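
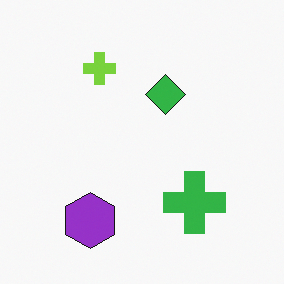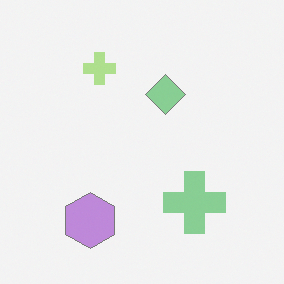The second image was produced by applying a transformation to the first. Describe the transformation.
It was washed out (contrast reduced).

Tones are pushed toward mid-grey across the whole image — a global contrast change.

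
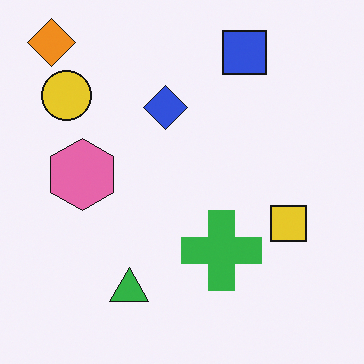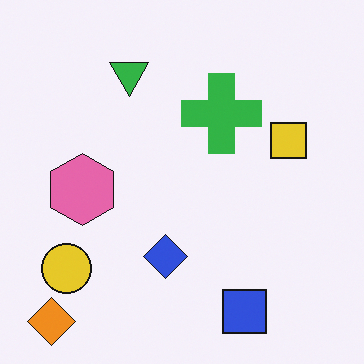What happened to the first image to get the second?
It was flipped vertically (top ↔ bottom).

The orange diamond is in the top-left of the first image and the bottom-left of the second — shapes on opposite sides of the horizontal midline have swapped in a mirror flip.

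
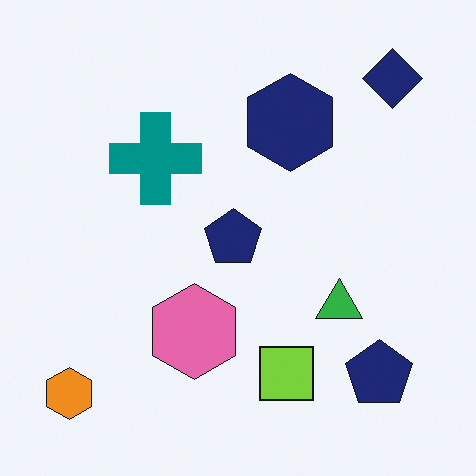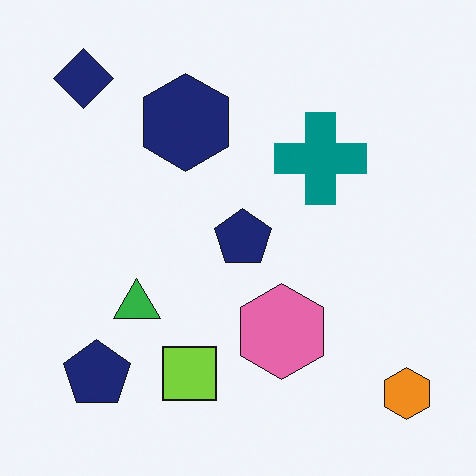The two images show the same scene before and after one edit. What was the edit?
This is the original image flipped horizontally (left ↔ right).

The orange hexagon is in the bottom-left of the first image and the bottom-right of the second — shapes on opposite sides of the vertical midline have swapped in a mirror flip.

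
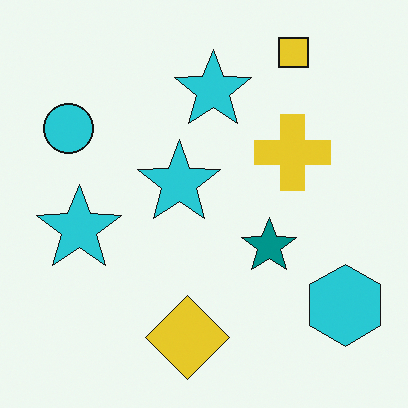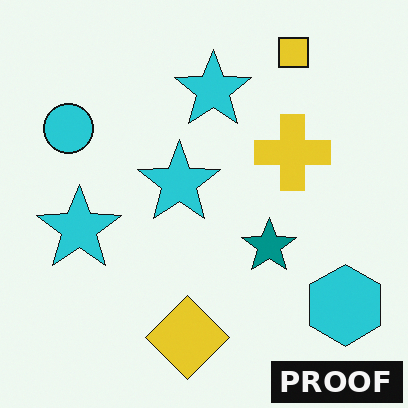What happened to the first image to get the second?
The second image is the first watermarked with the text "PROOF" in the lower-right corner.

A dark label reading "PROOF" appears in the lower-right corner.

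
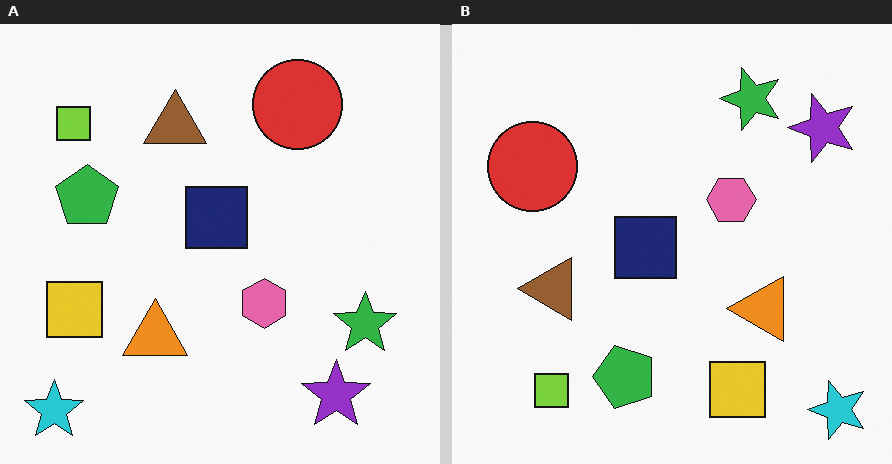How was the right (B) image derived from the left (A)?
This is the original image rotated 90° counter-clockwise.

The cyan star sits in the bottom-left of the left (A) image and the bottom-right of the right (B) — consistent with a whole-image 90° counter-clockwise rotation.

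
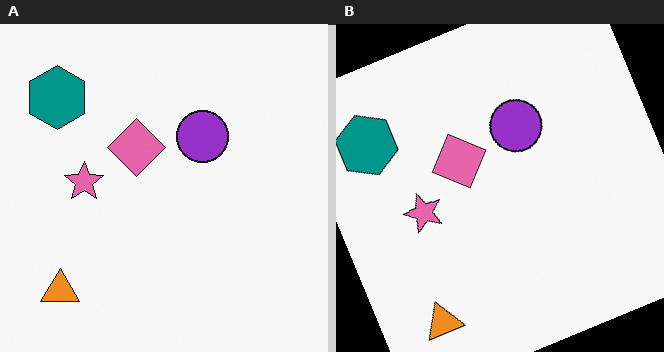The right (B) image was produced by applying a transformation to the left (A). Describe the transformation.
Rotated counter-clockwise by a clearly visible amount.

Every shape is tilted by the same angle and the image corners show triangular fill wedges — a whole-image rotation by a non-right angle.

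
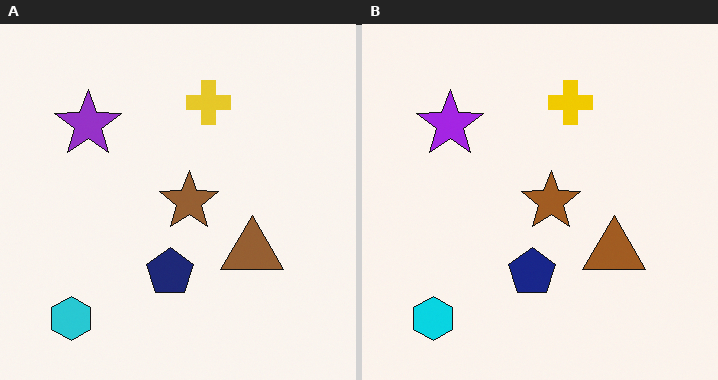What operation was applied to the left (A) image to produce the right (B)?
The right (B) image is the left (A) slightly oversaturated.

All colors are more vivid — a global saturation change.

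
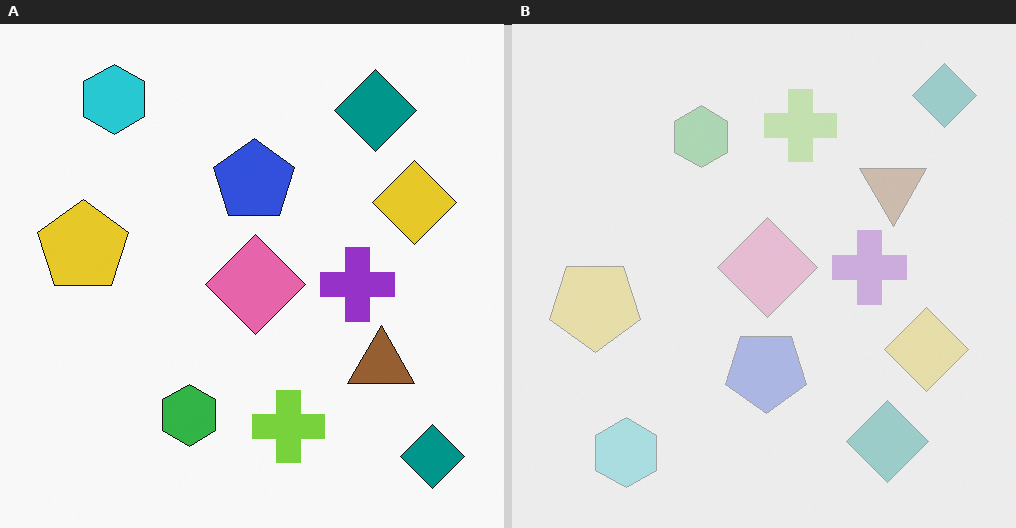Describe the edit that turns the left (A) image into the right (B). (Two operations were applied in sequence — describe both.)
The right (B) image is the left (A) flipped vertically (top ↔ bottom), then given much lower contrast.

The cyan hexagon is in the top-left of the left (A) image and the bottom-left of the right (B) — shapes on opposite sides of the horizontal midline have swapped in a mirror flip. Tones are pushed toward mid-grey across the whole image — a global contrast change.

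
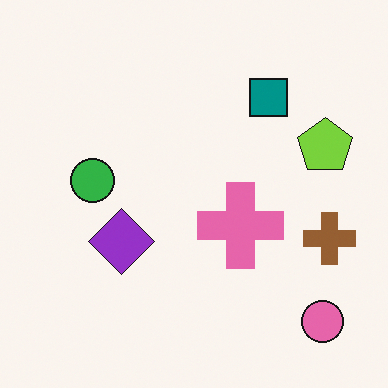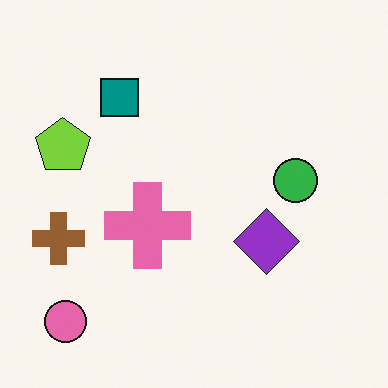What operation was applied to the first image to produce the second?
The second image is the first flipped horizontally (left ↔ right).

The brown cross is in the right of the first image and the left of the second — shapes on opposite sides of the vertical midline have swapped in a mirror flip.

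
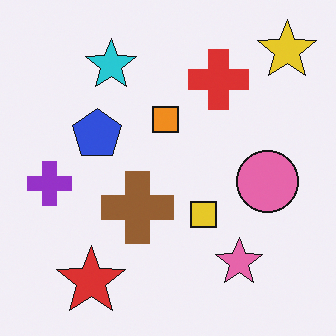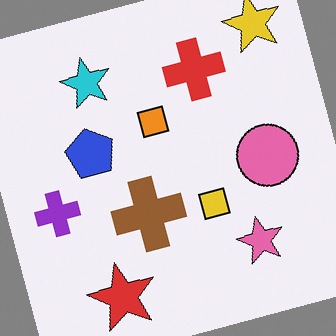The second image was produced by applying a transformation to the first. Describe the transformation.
Rotated counter-clockwise by a clearly visible amount.

Every shape is tilted by the same angle and the image corners show triangular fill wedges — a whole-image rotation by a non-right angle.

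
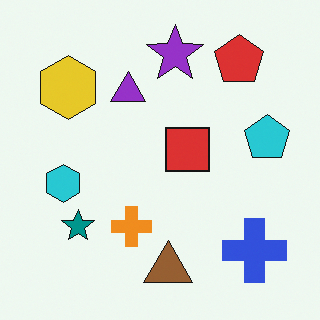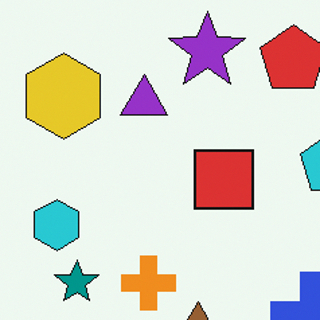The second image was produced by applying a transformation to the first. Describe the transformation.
The second image is the first cropped slightly and scaled back up.

The visible shapes are larger and the field of view is narrower; shapes near the original edges may be partly or wholly outside the frame — a crop-and-rescale.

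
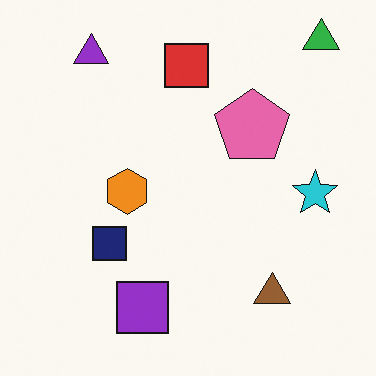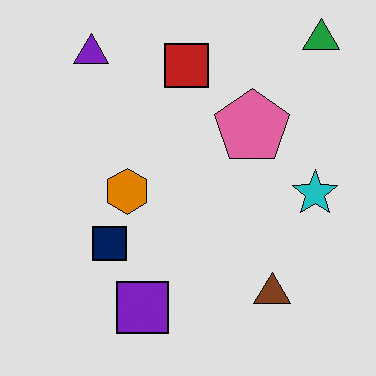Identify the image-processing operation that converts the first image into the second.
The image was posterized to a reduced palette.

Each flat color has snapped to a coarser quantized level — most visibly, the near-white background has dropped to a flat grey.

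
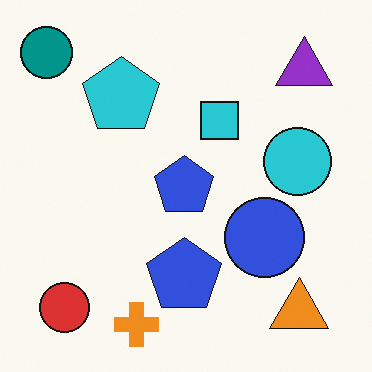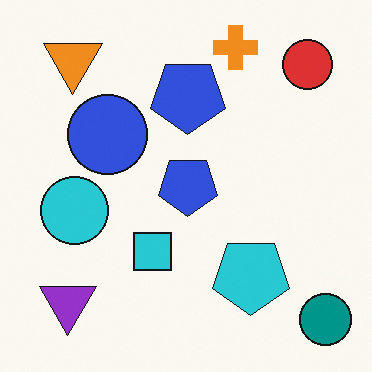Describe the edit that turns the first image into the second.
The image was rotated 180°.

The teal circle sits in the top-left of the first image and the bottom-right of the second — consistent with a whole-image 180° rotation.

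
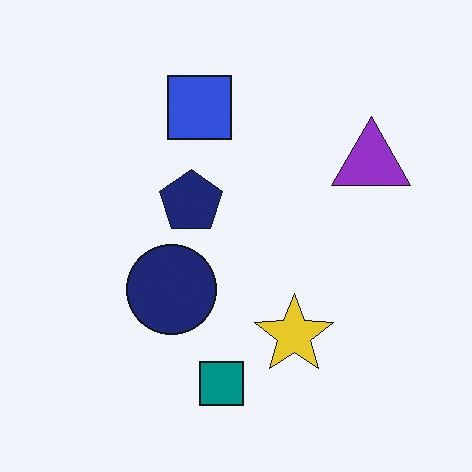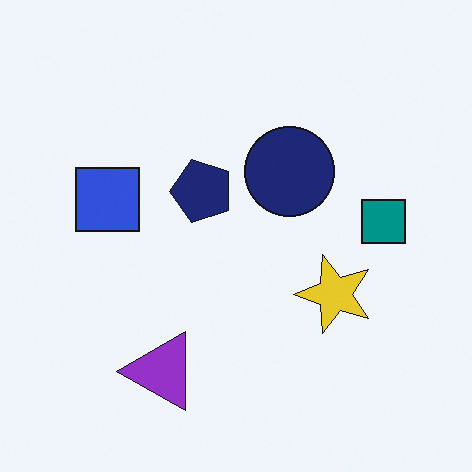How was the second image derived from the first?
The transformation is: transposed (reflected across the top-left ↔ bottom-right diagonal).

Shapes have swapped their row and column positions — what was in the top-right is now in the bottom-left — a diagonal reflection.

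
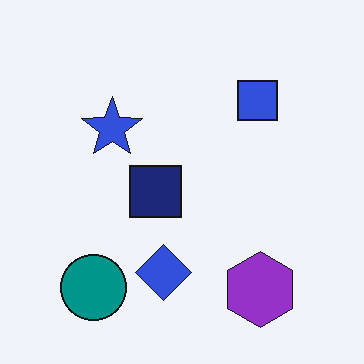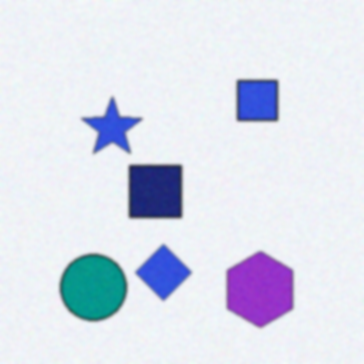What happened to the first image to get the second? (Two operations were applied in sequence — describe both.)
Degraded with light additive noise, then slightly softened.

Random speckle covers the whole image, including the flat background. Shape edges and outlines are uniformly softened across the whole image.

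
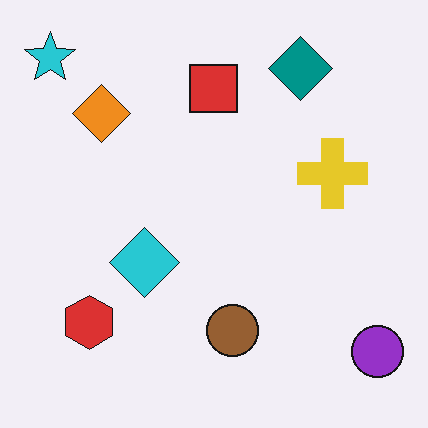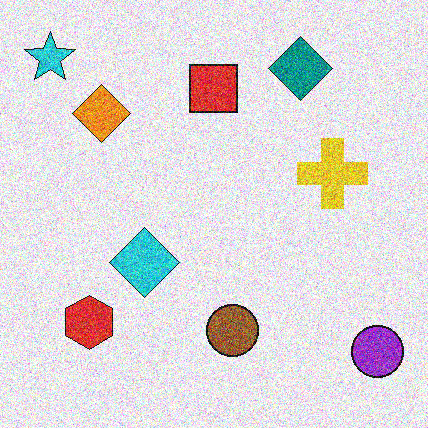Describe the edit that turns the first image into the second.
Degraded with heavy additive noise.

Random speckle covers the whole image, including the flat background.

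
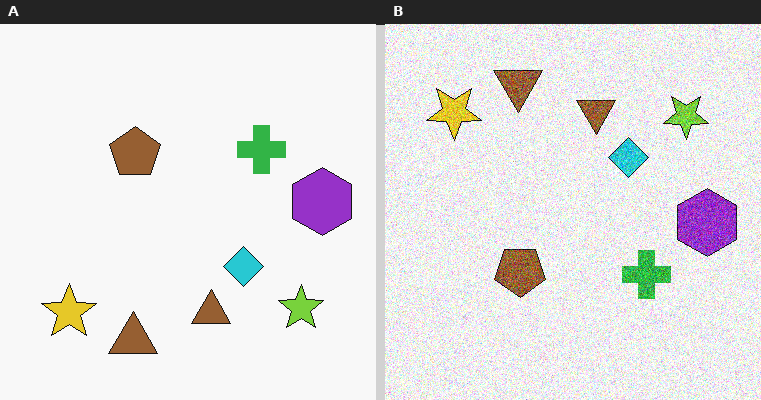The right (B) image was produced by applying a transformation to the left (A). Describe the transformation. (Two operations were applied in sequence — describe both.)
The image was degraded with a thick layer of grain, then flipped vertically (top ↔ bottom).

Random speckle covers the whole image, including the flat background. The yellow star is in the bottom-left of the left (A) image and the top-left of the right (B) — shapes on opposite sides of the horizontal midline have swapped in a mirror flip.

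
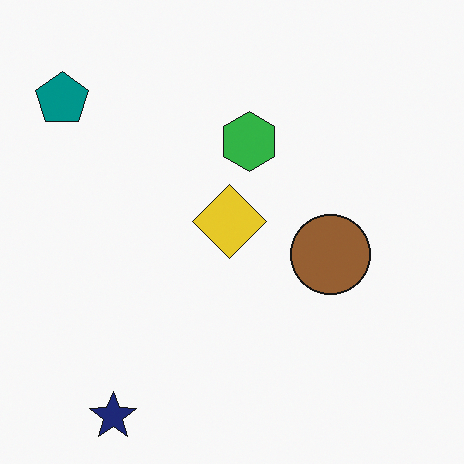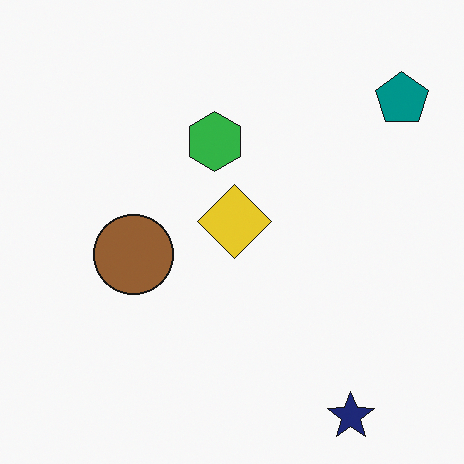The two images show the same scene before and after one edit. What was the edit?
This is the original image flipped horizontally (left ↔ right).

The teal pentagon is in the top-left of the first image and the top-right of the second — shapes on opposite sides of the vertical midline have swapped in a mirror flip.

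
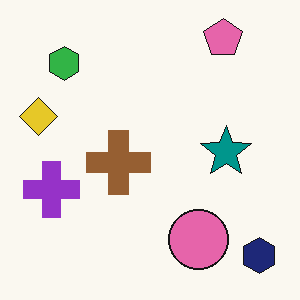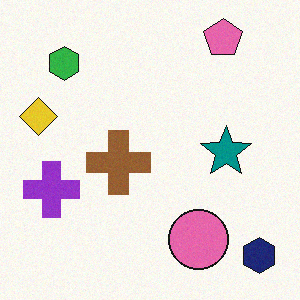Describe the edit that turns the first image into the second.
This is the original image degraded with subtle gaussian noise.

Random speckle covers the whole image, including the flat background.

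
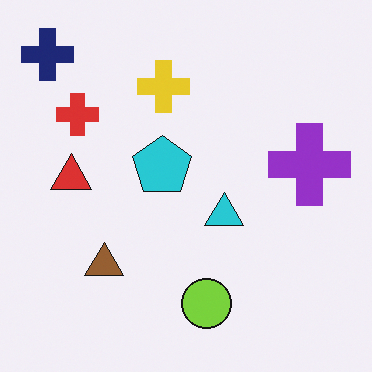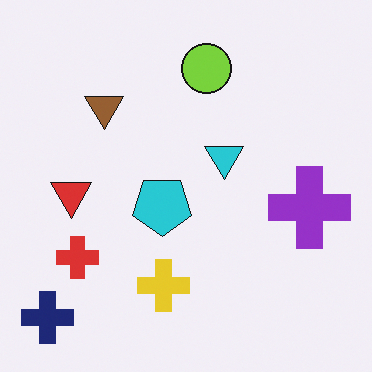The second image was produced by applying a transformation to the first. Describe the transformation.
Flipped vertically (top ↔ bottom).

The navy cross is in the top-left of the first image and the bottom-left of the second — shapes on opposite sides of the horizontal midline have swapped in a mirror flip.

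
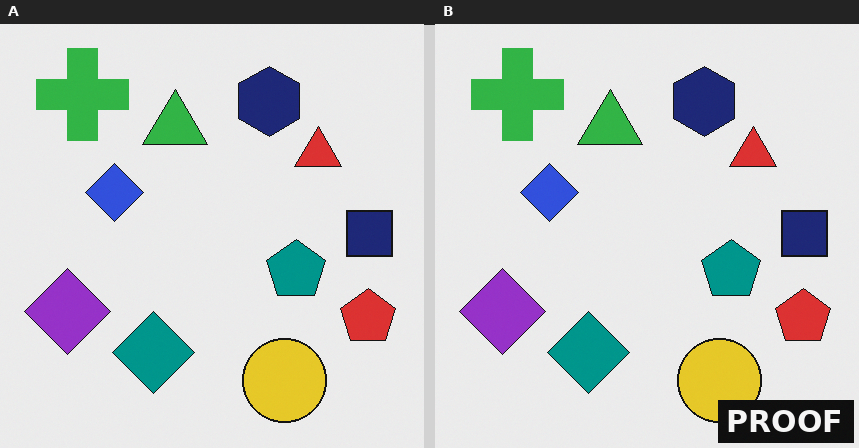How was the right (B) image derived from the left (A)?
The transformation is: watermarked with the text "PROOF" in the lower-right corner.

A dark label reading "PROOF" appears in the lower-right corner.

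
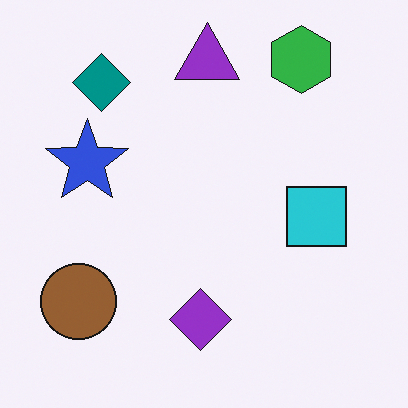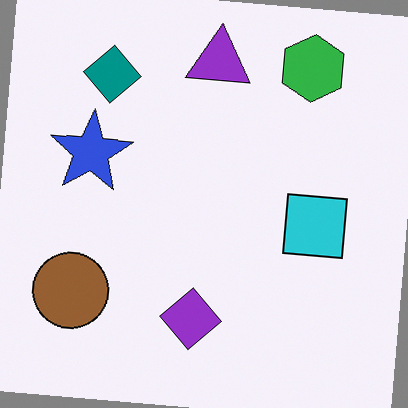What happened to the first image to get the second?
The transformation is: rotated clockwise by a small amount.

Every shape is tilted by the same angle and the image corners show triangular fill wedges — a whole-image rotation by a non-right angle.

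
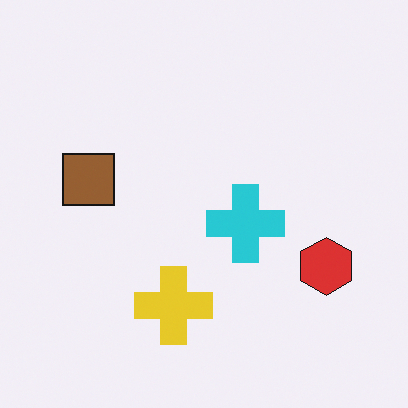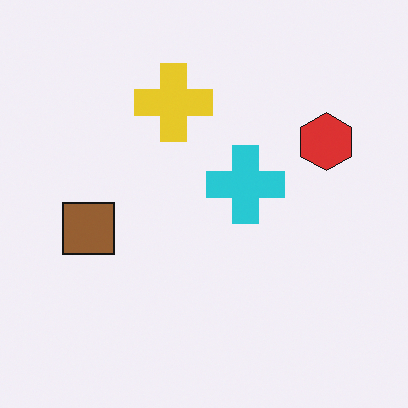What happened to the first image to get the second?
The second image is the first flipped vertically (top ↔ bottom).

The yellow cross is in the bottom of the first image and the top of the second — shapes on opposite sides of the horizontal midline have swapped in a mirror flip.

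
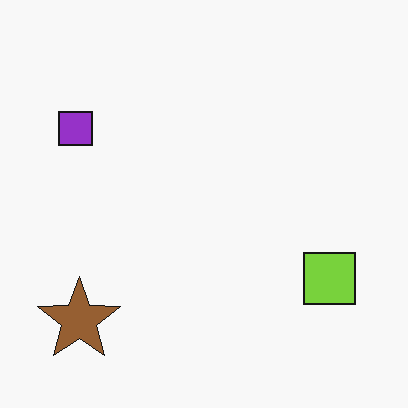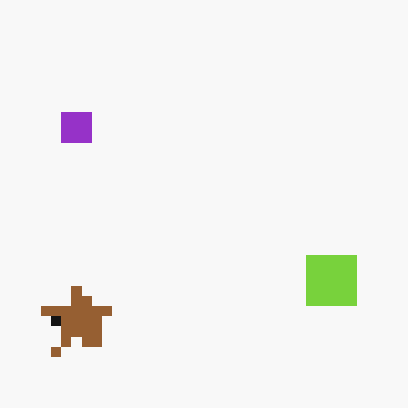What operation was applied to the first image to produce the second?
This is the original image heavily pixelated into large blocks.

Shapes are reduced to large square blocks; fine edges and outlines are lost — a downscale-then-upscale (mosaic) effect.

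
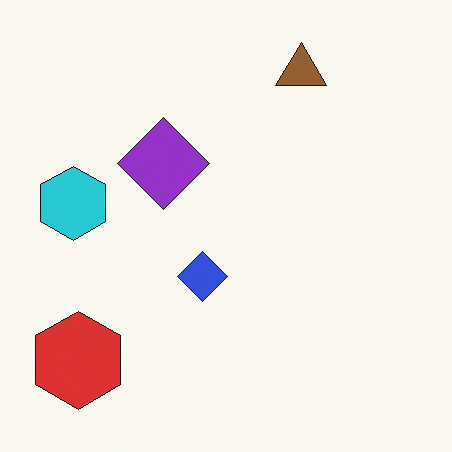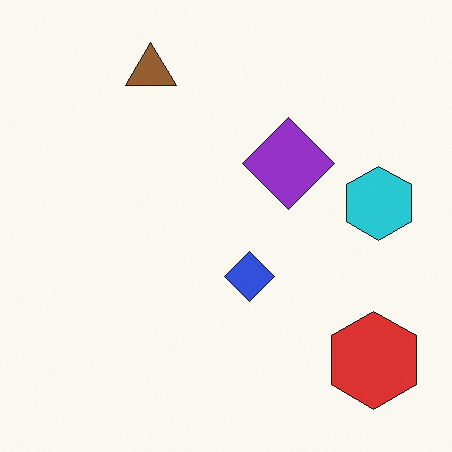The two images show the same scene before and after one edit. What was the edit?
The image was flipped horizontally (left ↔ right).

The cyan hexagon is in the left of the first image and the right of the second — shapes on opposite sides of the vertical midline have swapped in a mirror flip.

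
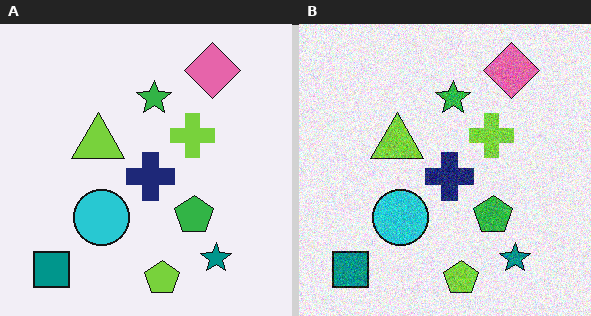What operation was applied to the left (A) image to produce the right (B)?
The right (B) image is the left (A) degraded with visible gaussian noise.

Random speckle covers the whole image, including the flat background.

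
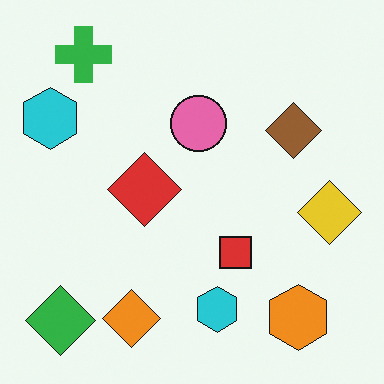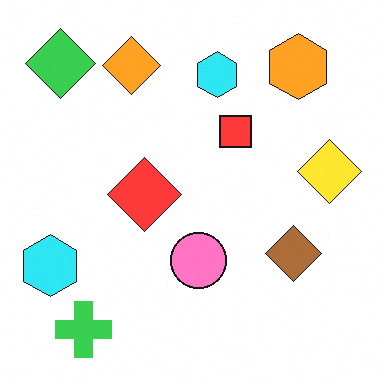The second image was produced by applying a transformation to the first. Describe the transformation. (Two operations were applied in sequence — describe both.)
Brightened a little, then flipped vertically (top ↔ bottom).

Every pixel — background and shapes alike — is uniformly brightened. The green cross is in the top-left of the first image and the bottom-left of the second — shapes on opposite sides of the horizontal midline have swapped in a mirror flip.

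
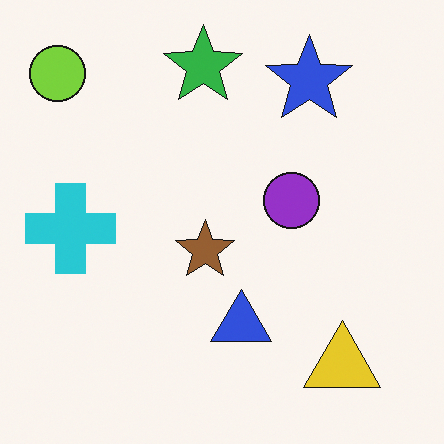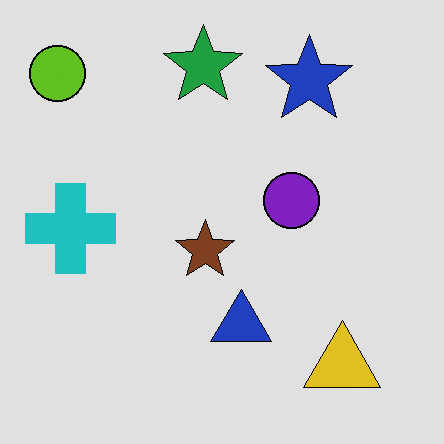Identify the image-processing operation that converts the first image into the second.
The image was moderately posterized.

Each flat color has snapped to a coarser quantized level — most visibly, the near-white background has dropped to a flat grey.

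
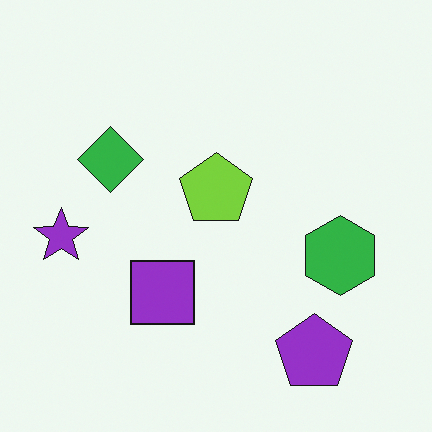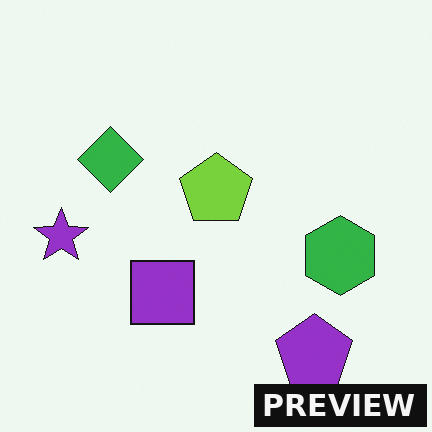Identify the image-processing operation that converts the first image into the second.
This is the original image watermarked with the text "PREVIEW" in the lower-right corner.

A dark label reading "PREVIEW" appears in the lower-right corner.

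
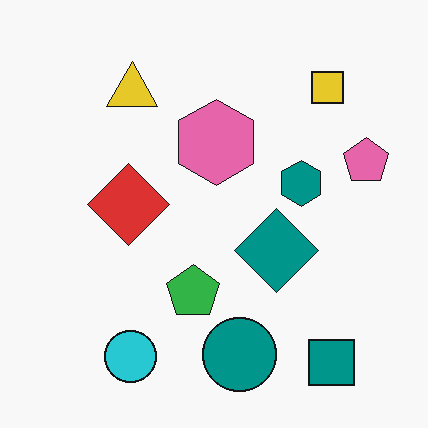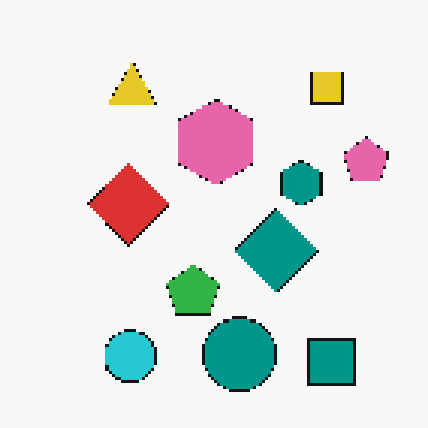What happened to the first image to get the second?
This is the original image mildly pixelated.

Shapes are reduced to large square blocks; fine edges and outlines are lost — a downscale-then-upscale (mosaic) effect.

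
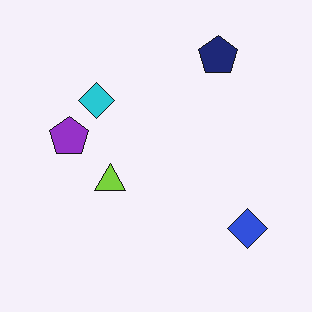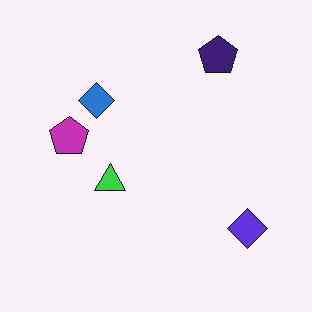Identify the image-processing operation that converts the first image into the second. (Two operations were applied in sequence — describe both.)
The image was hue-shifted slightly, then given moderate JPEG compression.

Every shape's color has rotated by the same amount around the hue wheel — a uniform hue shift. Blocky 8×8 compression artifacts appear around shape edges and the flat background shows ringing — characteristic JPEG degradation.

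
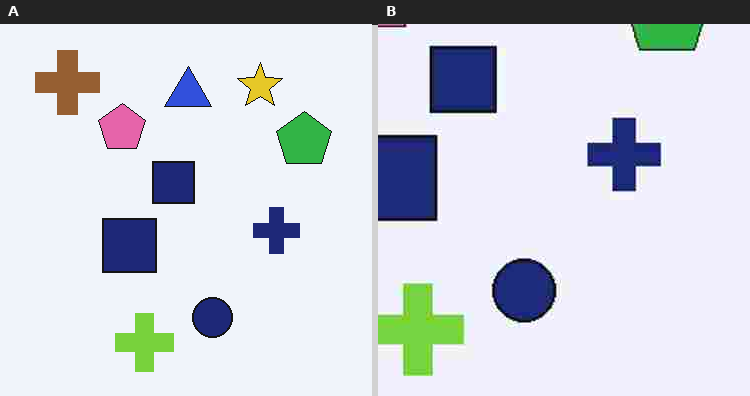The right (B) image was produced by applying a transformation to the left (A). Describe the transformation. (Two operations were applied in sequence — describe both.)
Cropped slightly and scaled back up, then degraded with heavy JPEG compression.

The visible shapes are larger and the field of view is narrower; shapes near the original edges may be partly or wholly outside the frame — a crop-and-rescale. Blocky 8×8 compression artifacts appear around shape edges and the flat background shows ringing — characteristic JPEG degradation.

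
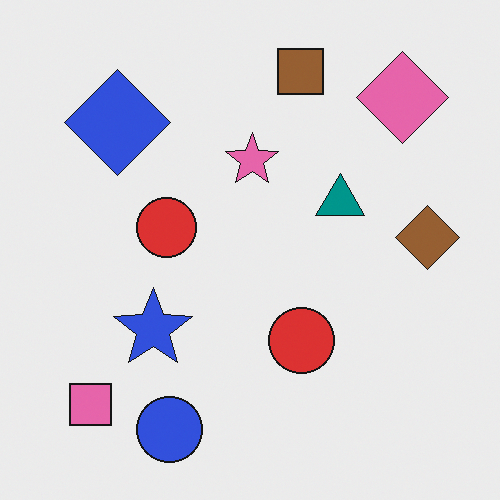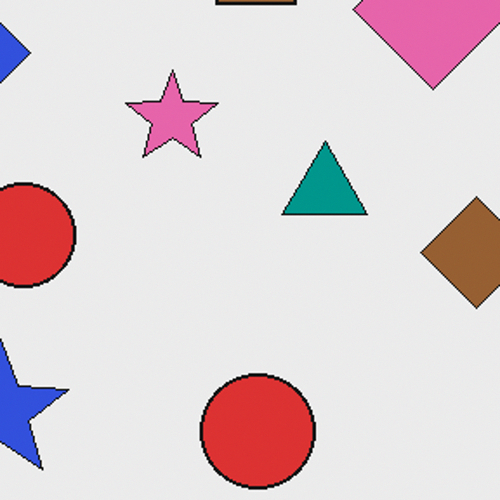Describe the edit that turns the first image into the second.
The second image is the first cropped tightly and scaled back up.

The visible shapes are larger and the field of view is narrower; shapes near the original edges may be partly or wholly outside the frame — a crop-and-rescale.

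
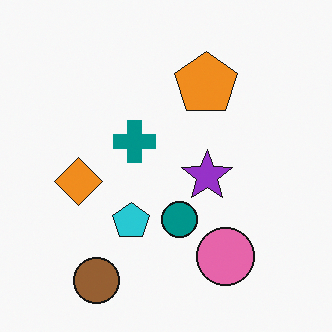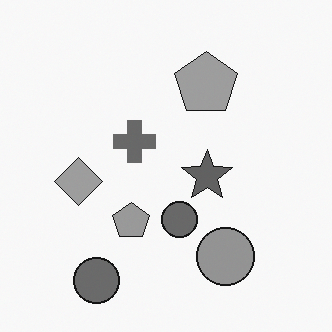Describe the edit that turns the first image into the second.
The image was converted to grayscale.

All color is removed — every shape is now a shade of grey.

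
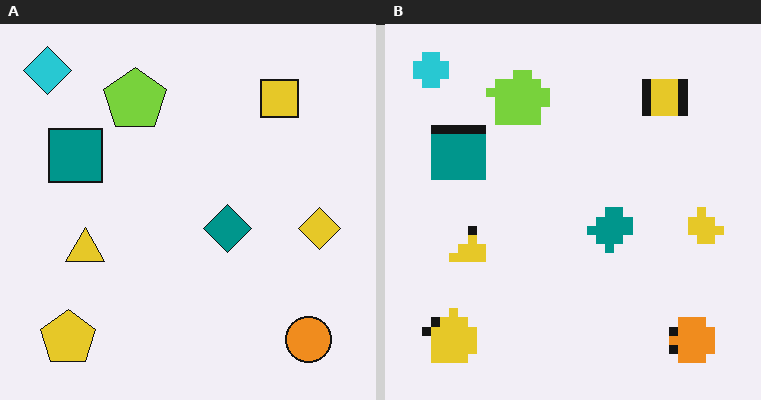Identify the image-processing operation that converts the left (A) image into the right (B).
This is the original image coarsely pixelated.

Shapes are reduced to large square blocks; fine edges and outlines are lost — a downscale-then-upscale (mosaic) effect.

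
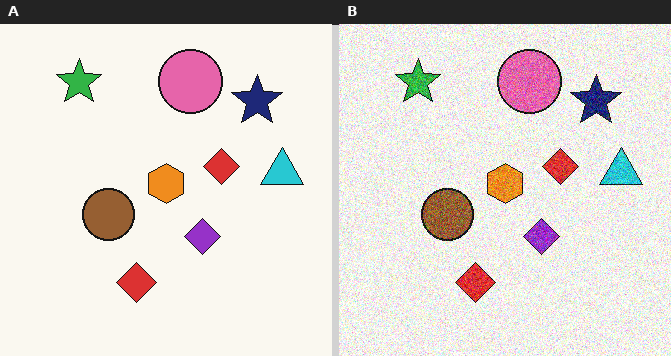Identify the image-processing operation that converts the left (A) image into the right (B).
The right (B) image is the left (A) degraded with a thick layer of grain.

Random speckle covers the whole image, including the flat background.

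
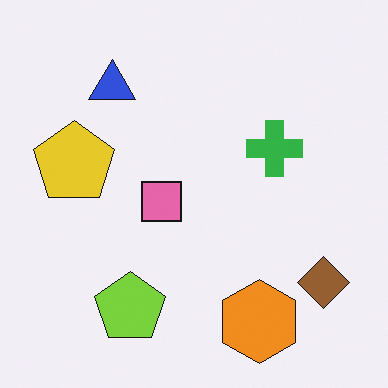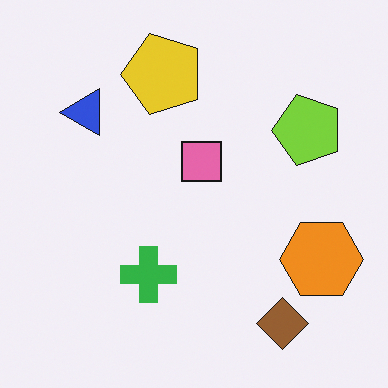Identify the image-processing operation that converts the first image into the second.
The transformation is: transposed (reflected across the top-left ↔ bottom-right diagonal).

Shapes have swapped their row and column positions — what was in the top-right is now in the bottom-left — a diagonal reflection.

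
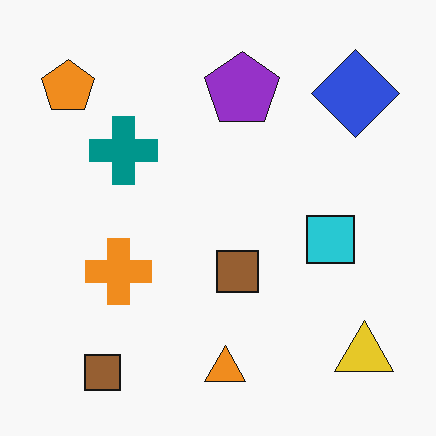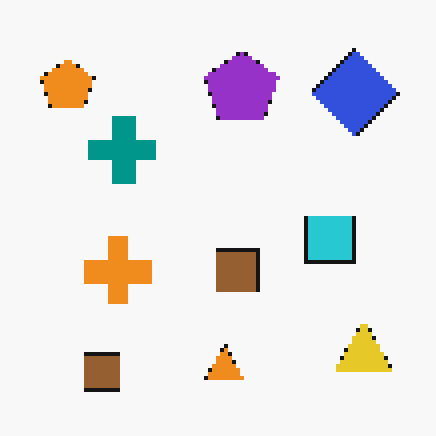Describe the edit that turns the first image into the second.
The transformation is: mildly pixelated.

Shapes are reduced to large square blocks; fine edges and outlines are lost — a downscale-then-upscale (mosaic) effect.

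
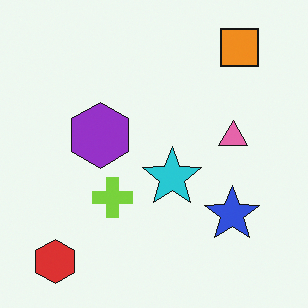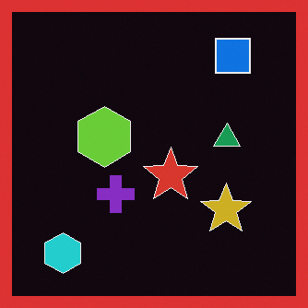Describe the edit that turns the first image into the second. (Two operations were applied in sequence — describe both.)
This is the original image color-inverted (negative), then framed with a red border.

The light background has become dark and every shape's color is its complement — a photographic negative. A solid red frame runs around the edge of the second image, with the content slightly shrunk inside it.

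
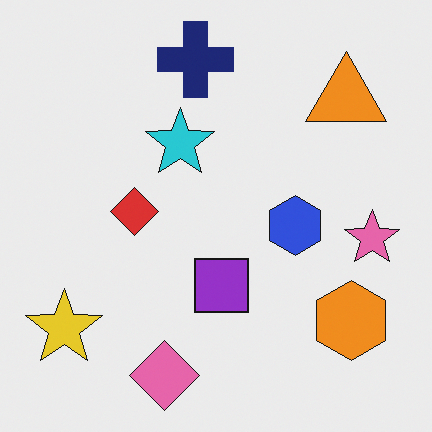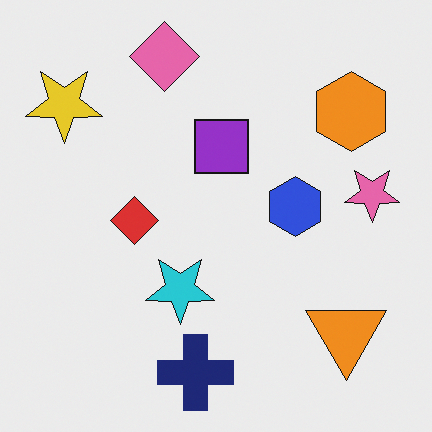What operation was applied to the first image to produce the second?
The transformation is: flipped vertically (top ↔ bottom).

The pink diamond is in the bottom of the first image and the top of the second — shapes on opposite sides of the horizontal midline have swapped in a mirror flip.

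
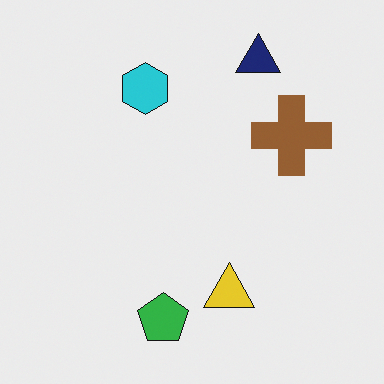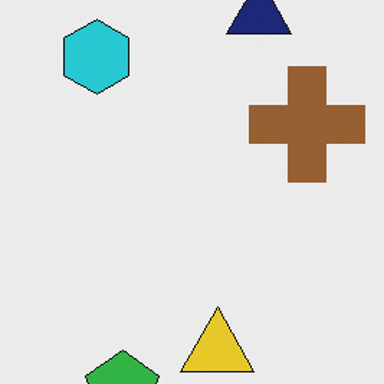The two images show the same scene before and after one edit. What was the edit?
This is the original image cropped to a modestly smaller region and rescaled.

The visible shapes are larger and the field of view is narrower; shapes near the original edges may be partly or wholly outside the frame — a crop-and-rescale.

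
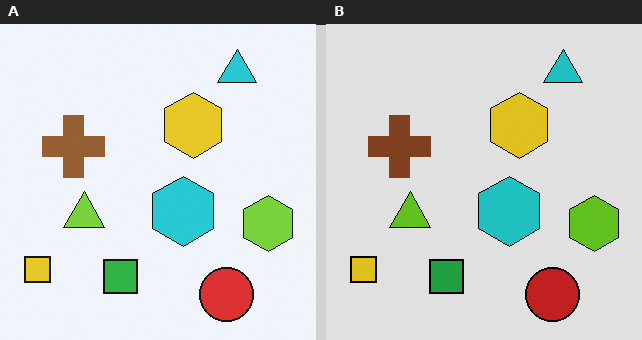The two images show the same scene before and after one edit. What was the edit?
It was moderately posterized.

Each flat color has snapped to a coarser quantized level — most visibly, the near-white background has dropped to a flat grey.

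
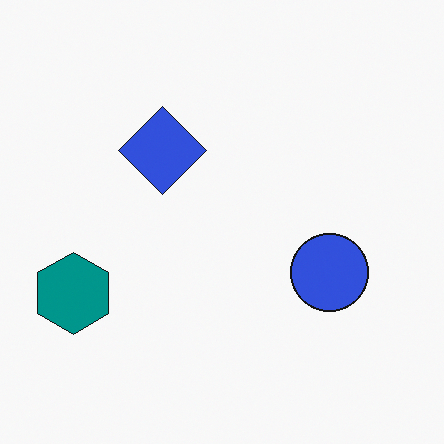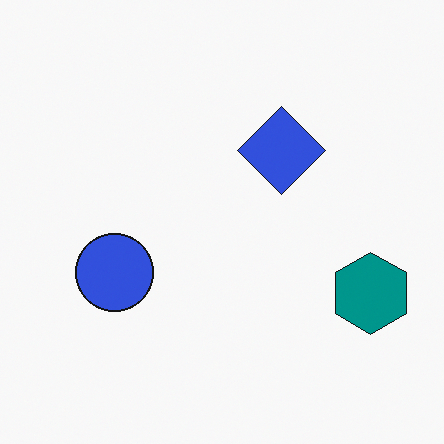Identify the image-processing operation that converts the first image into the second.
It was flipped horizontally (left ↔ right).

The teal hexagon is in the left of the first image and the right of the second — shapes on opposite sides of the vertical midline have swapped in a mirror flip.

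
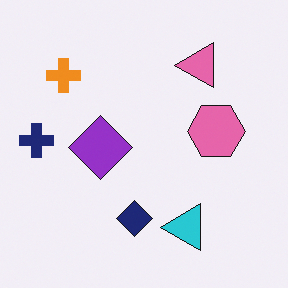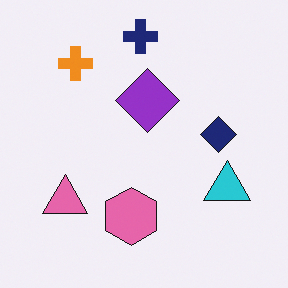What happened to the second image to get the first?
The image was transposed (reflected across the top-left ↔ bottom-right diagonal).

Shapes have swapped their row and column positions — what was in the top-right is now in the bottom-left — a diagonal reflection.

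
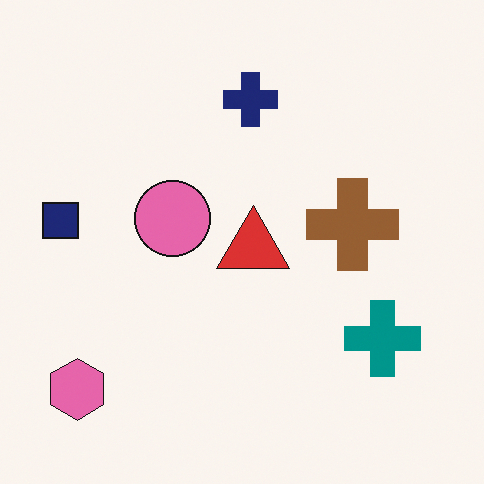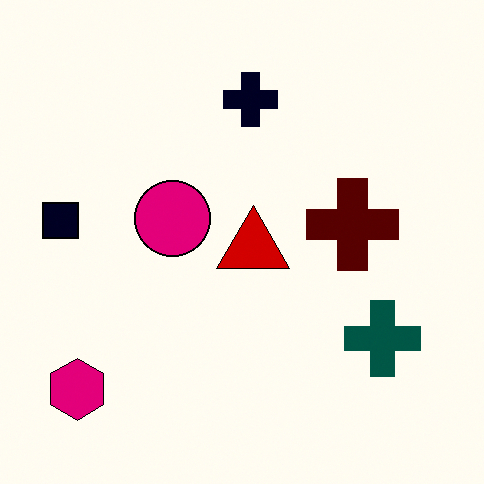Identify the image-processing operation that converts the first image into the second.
The transformation is: boosted in contrast.

Tones are pushed away from mid-grey across the whole image — a global contrast change.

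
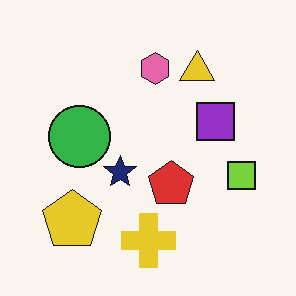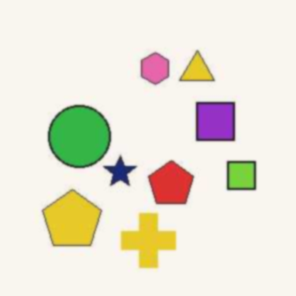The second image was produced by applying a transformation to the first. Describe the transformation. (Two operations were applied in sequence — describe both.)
It was given moderate JPEG compression, then lightly blurred.

Blocky 8×8 compression artifacts appear around shape edges and the flat background shows ringing — characteristic JPEG degradation. Shape edges and outlines are uniformly softened across the whole image.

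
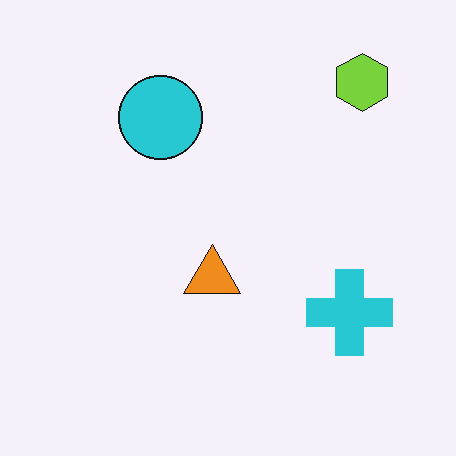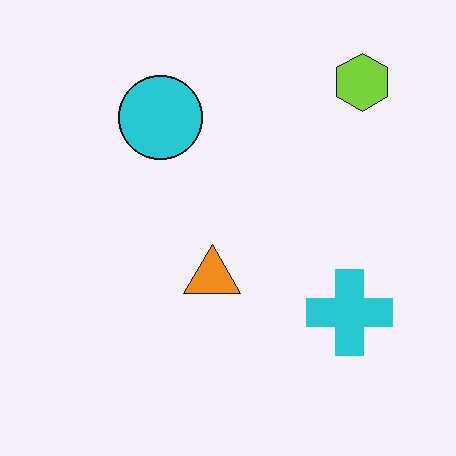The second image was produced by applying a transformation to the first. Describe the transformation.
The second image is the first JPEG-compressed with visible artifacts.

Blocky 8×8 compression artifacts appear around shape edges and the flat background shows ringing — characteristic JPEG degradation.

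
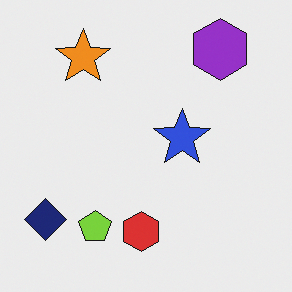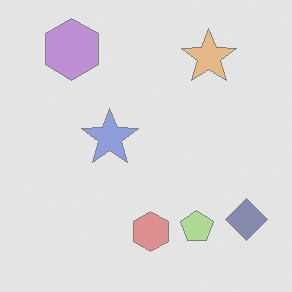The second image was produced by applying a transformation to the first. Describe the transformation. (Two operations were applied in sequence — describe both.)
The second image is the first flipped horizontally (left ↔ right), then given much lower contrast.

The navy diamond is in the bottom-left of the first image and the bottom-right of the second — shapes on opposite sides of the vertical midline have swapped in a mirror flip. Tones are pushed toward mid-grey across the whole image — a global contrast change.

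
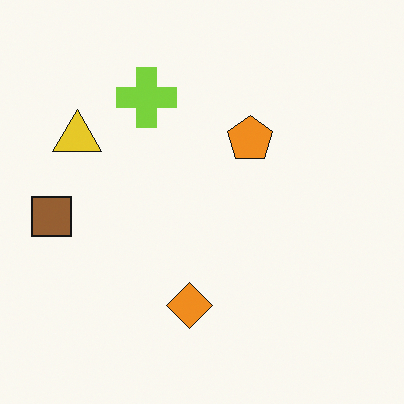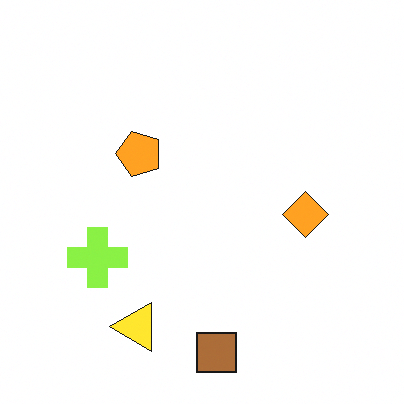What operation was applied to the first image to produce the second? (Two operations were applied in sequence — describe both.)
The second image is the first rotated 90° counter-clockwise, then slightly brightened.

The brown square sits in the left of the first image and the bottom of the second — consistent with a whole-image 90° counter-clockwise rotation. Every pixel — background and shapes alike — is uniformly brightened.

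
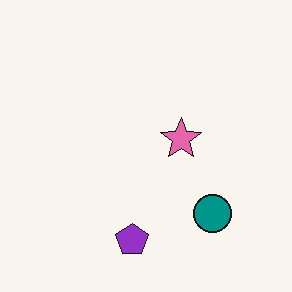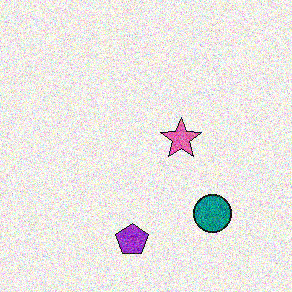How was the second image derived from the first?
The image was degraded with a thick layer of grain.

Random speckle covers the whole image, including the flat background.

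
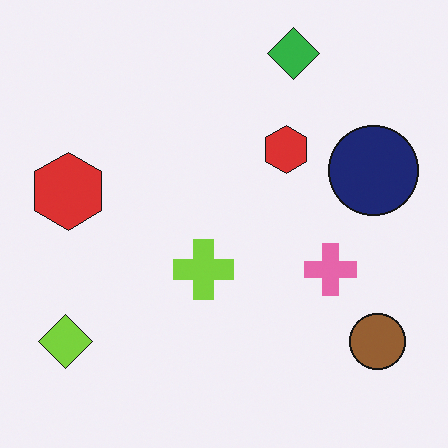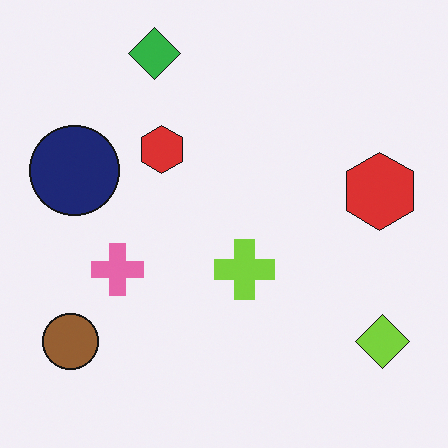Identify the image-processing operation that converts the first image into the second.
This is the original image flipped horizontally (left ↔ right).

The lime diamond is in the bottom-left of the first image and the bottom-right of the second — shapes on opposite sides of the vertical midline have swapped in a mirror flip.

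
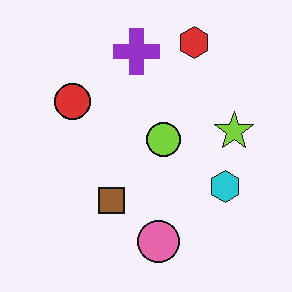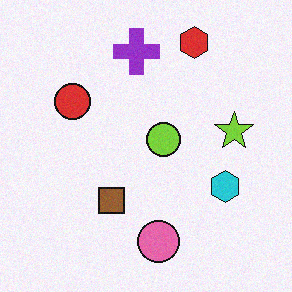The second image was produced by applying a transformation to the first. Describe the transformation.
The image was degraded with a light layer of grain.

Random speckle covers the whole image, including the flat background.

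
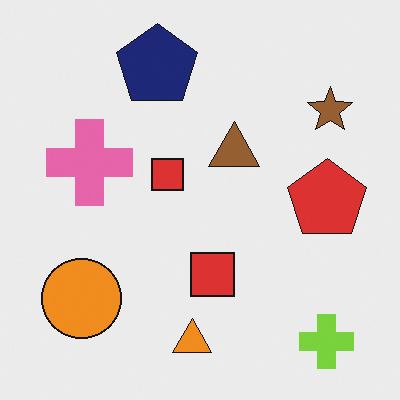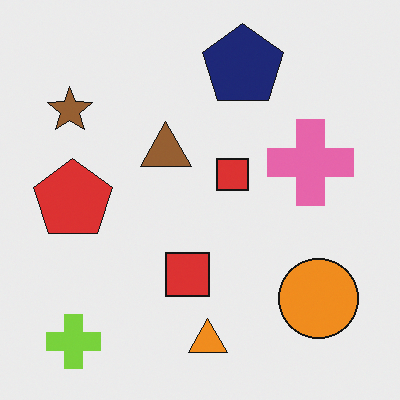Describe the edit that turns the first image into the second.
It was flipped horizontally (left ↔ right).

The brown star is in the top-right of the first image and the top-left of the second — shapes on opposite sides of the vertical midline have swapped in a mirror flip.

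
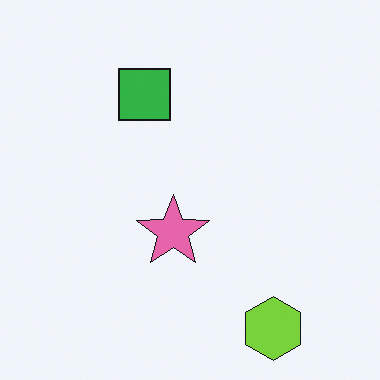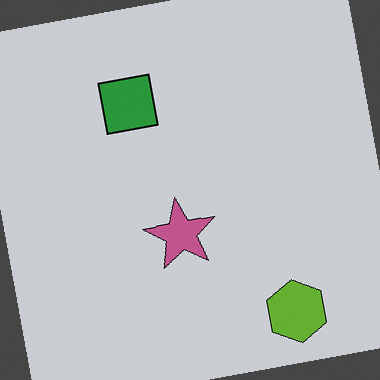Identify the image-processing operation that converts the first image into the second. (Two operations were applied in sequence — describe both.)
Darkened a little, then rotated counter-clockwise by a few degrees.

Every pixel — background and shapes alike — is uniformly darkened. Every shape is tilted by the same angle and the image corners show triangular fill wedges — a whole-image rotation by a non-right angle.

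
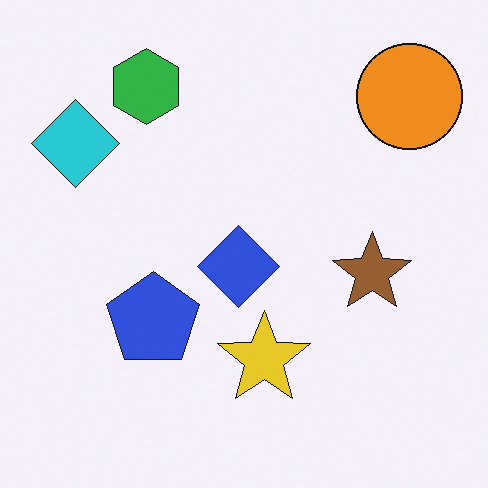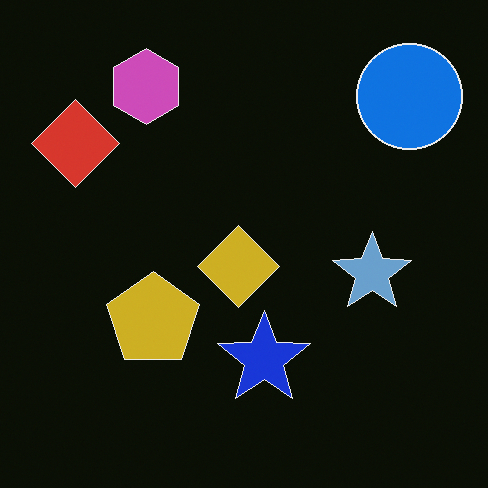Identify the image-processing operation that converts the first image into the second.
The second image is the first color-inverted (negative).

The light background has become dark and every shape's color is its complement — a photographic negative.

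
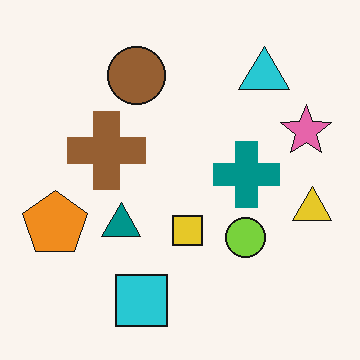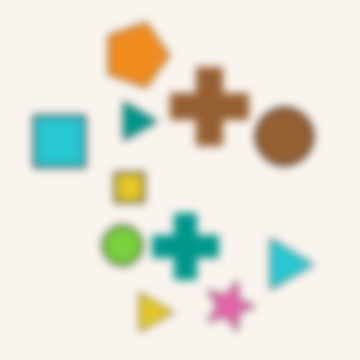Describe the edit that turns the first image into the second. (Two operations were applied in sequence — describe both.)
The second image is the first moderately blurred, then rotated 90° clockwise.

Shape edges and outlines are uniformly softened across the whole image. The pink star sits in the right of the first image and the bottom of the second — consistent with a whole-image 90° clockwise rotation.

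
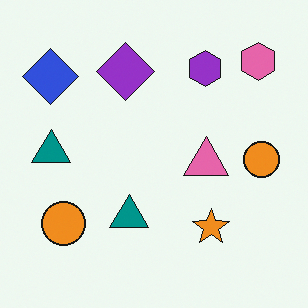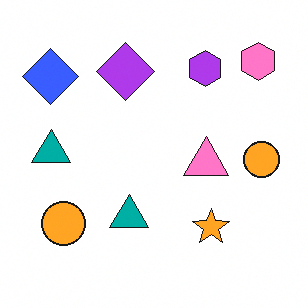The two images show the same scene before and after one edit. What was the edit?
The image was brightened a little.

Every pixel — background and shapes alike — is uniformly brightened.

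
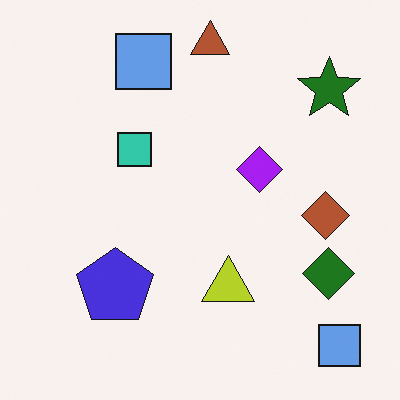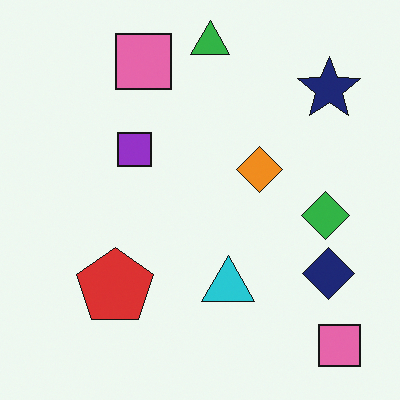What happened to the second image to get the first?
This is the original image hue-shifted by a large amount.

Every shape's color has rotated by the same amount around the hue wheel — a uniform hue shift.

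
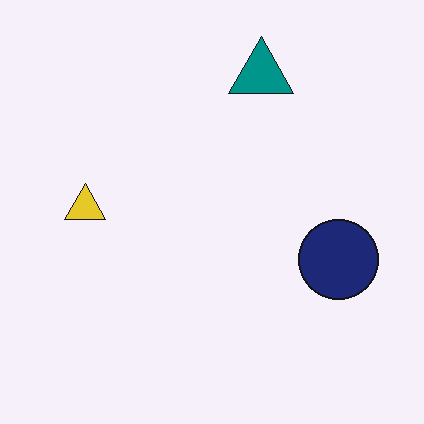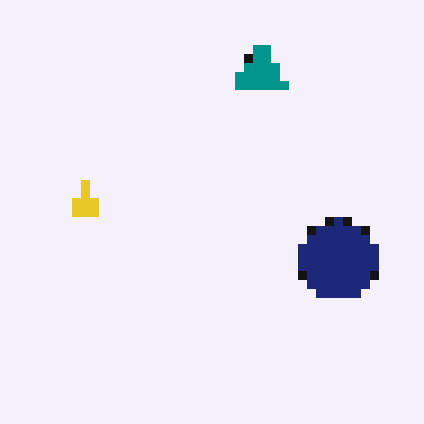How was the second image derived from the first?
The image was heavily pixelated into large blocks.

Shapes are reduced to large square blocks; fine edges and outlines are lost — a downscale-then-upscale (mosaic) effect.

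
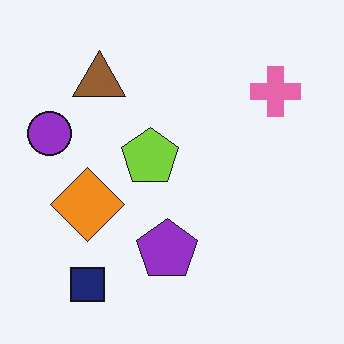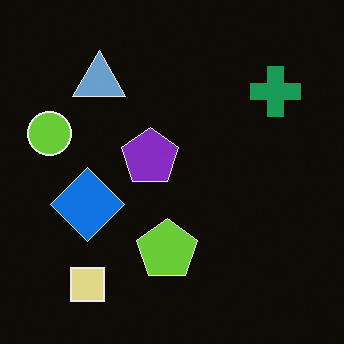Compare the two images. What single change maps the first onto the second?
Color-inverted (negative).

The light background has become dark and every shape's color is its complement — a photographic negative.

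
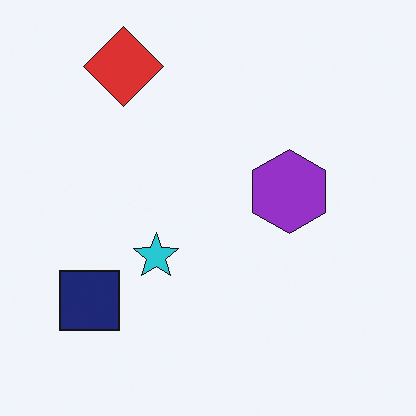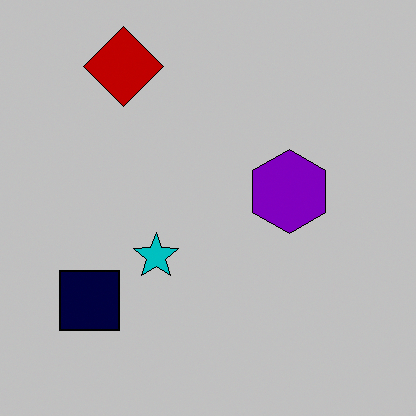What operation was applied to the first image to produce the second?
This is the original image aggressively posterized.

Each flat color has snapped to a coarser quantized level — most visibly, the near-white background has dropped to a flat grey.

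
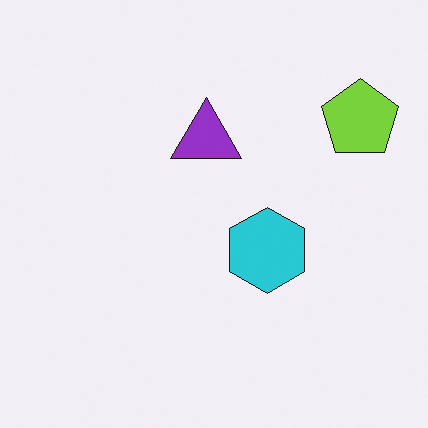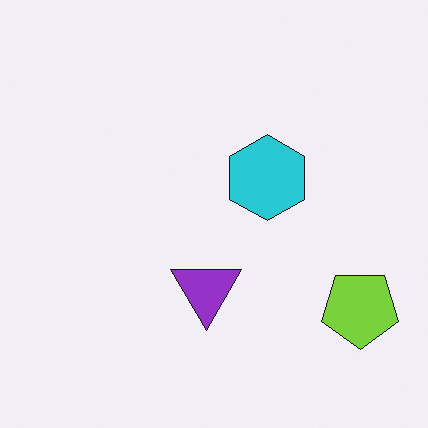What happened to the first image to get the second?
The transformation is: flipped vertically (top ↔ bottom).

The lime pentagon is in the top-right of the first image and the bottom-right of the second — shapes on opposite sides of the horizontal midline have swapped in a mirror flip.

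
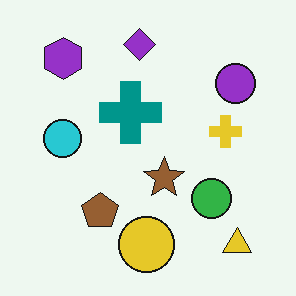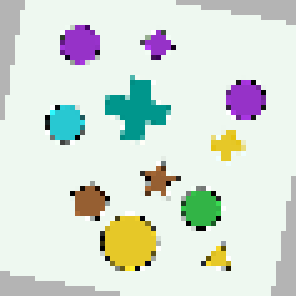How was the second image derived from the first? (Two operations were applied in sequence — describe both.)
The second image is the first rotated clockwise by a small amount, then lightly pixelated (a mild mosaic effect).

Every shape is tilted by the same angle and the image corners show triangular fill wedges — a whole-image rotation by a non-right angle. Shapes are reduced to large square blocks; fine edges and outlines are lost — a downscale-then-upscale (mosaic) effect.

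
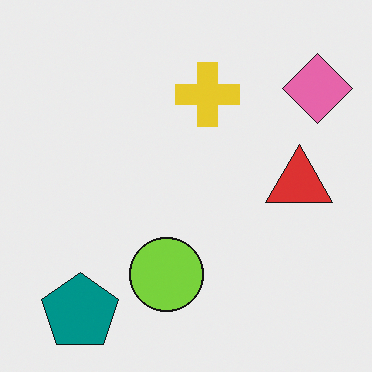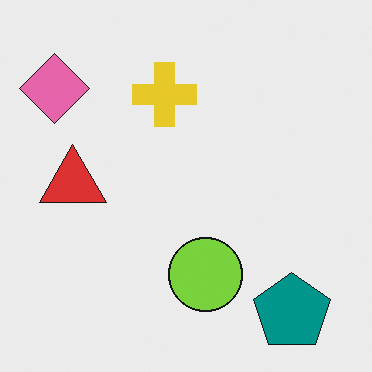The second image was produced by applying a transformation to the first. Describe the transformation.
The transformation is: flipped horizontally (left ↔ right).

The pink diamond is in the top-right of the first image and the top-left of the second — shapes on opposite sides of the vertical midline have swapped in a mirror flip.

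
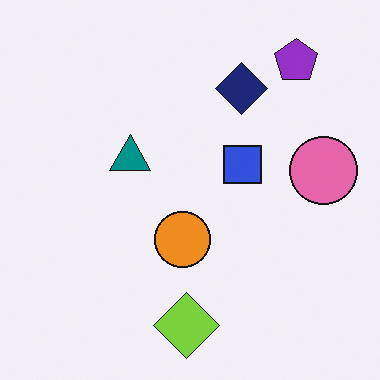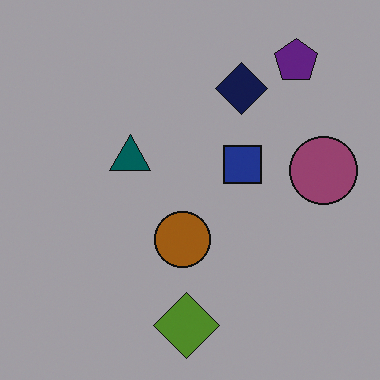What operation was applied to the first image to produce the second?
The image was substantially darkened.

Every pixel — background and shapes alike — is uniformly darkened.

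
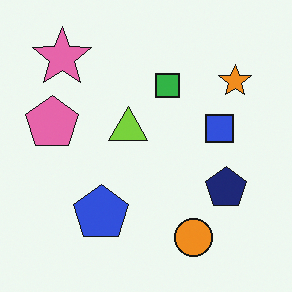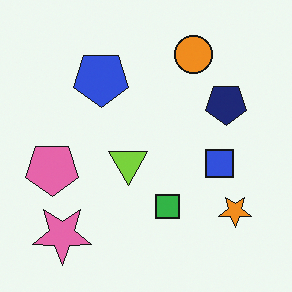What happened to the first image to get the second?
The image was flipped vertically (top ↔ bottom).

The orange circle is in the bottom of the first image and the top of the second — shapes on opposite sides of the horizontal midline have swapped in a mirror flip.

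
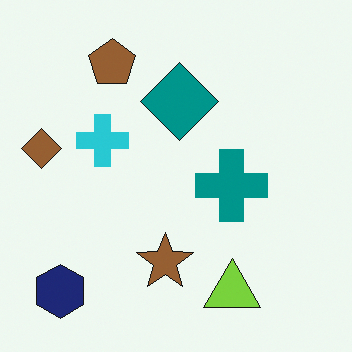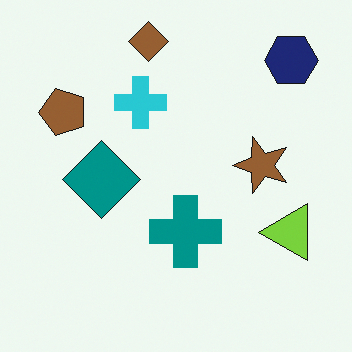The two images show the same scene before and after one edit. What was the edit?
Transposed (reflected across the top-left ↔ bottom-right diagonal).

Shapes have swapped their row and column positions — what was in the top-right is now in the bottom-left — a diagonal reflection.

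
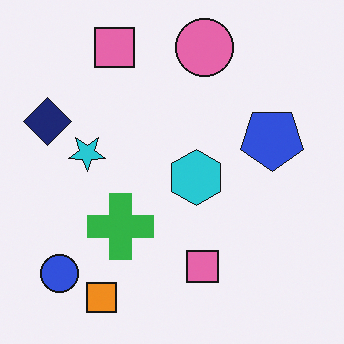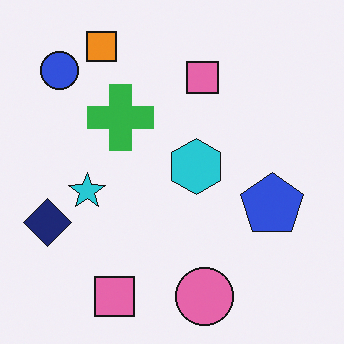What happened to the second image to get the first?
The first image is the second flipped vertically (top ↔ bottom).

The orange square is in the top-left of the second image and the bottom-left of the first — shapes on opposite sides of the horizontal midline have swapped in a mirror flip.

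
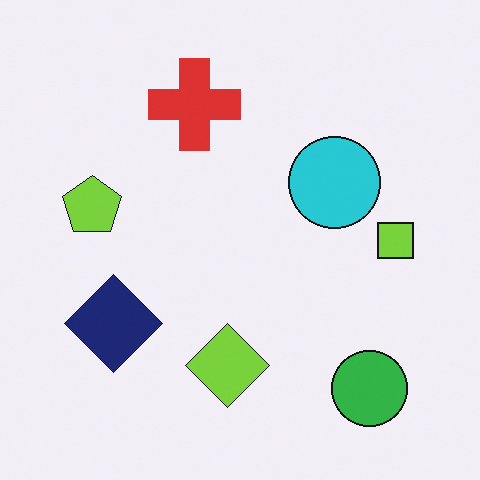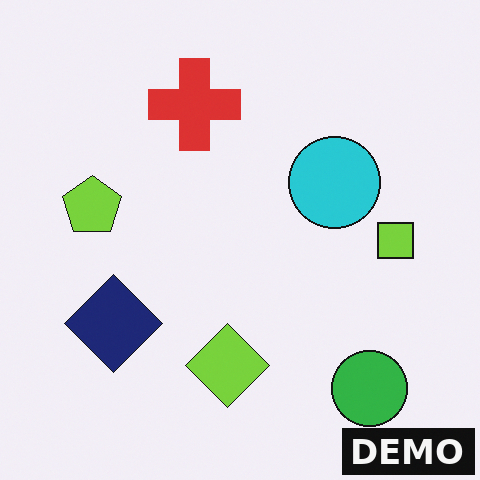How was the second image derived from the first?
This is the original image watermarked with the text "DEMO" in the lower-right corner.

A dark label reading "DEMO" appears in the lower-right corner.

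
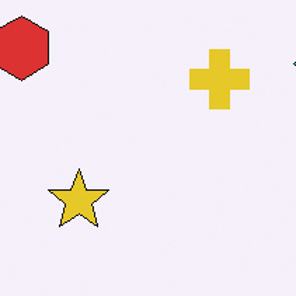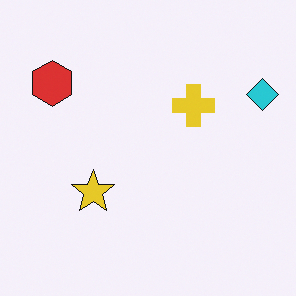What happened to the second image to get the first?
This is the original image cropped to a modestly smaller region and rescaled.

The visible shapes are larger and the field of view is narrower; shapes near the original edges may be partly or wholly outside the frame — a crop-and-rescale.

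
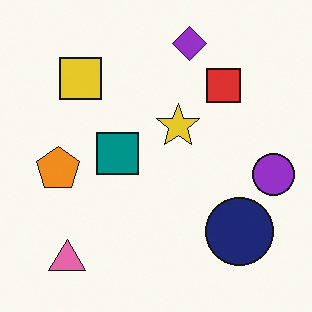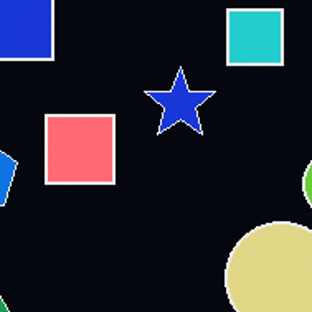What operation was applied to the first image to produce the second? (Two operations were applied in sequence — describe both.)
The second image is the first color-inverted (negative), then cropped tightly and scaled back up.

The light background has become dark and every shape's color is its complement — a photographic negative. The visible shapes are larger and the field of view is narrower; shapes near the original edges may be partly or wholly outside the frame — a crop-and-rescale.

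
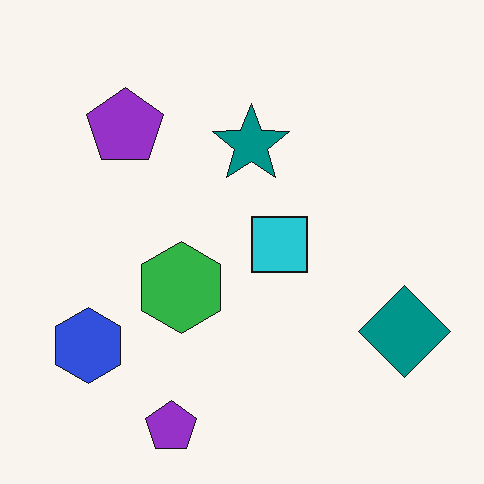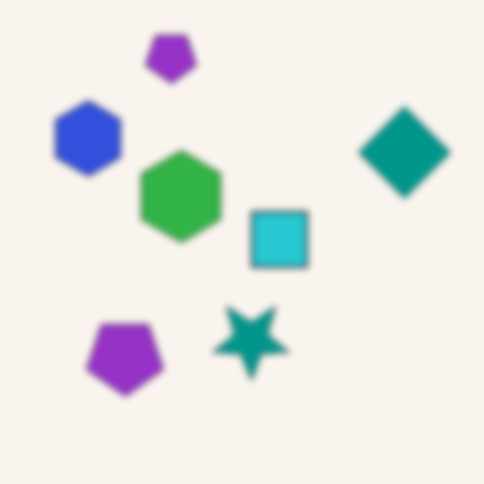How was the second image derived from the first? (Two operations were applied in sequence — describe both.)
The image was flipped vertically (top ↔ bottom), then moderately blurred.

The blue hexagon is in the bottom-left of the first image and the top-left of the second — shapes on opposite sides of the horizontal midline have swapped in a mirror flip. Shape edges and outlines are uniformly softened across the whole image.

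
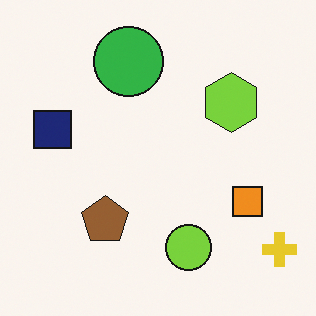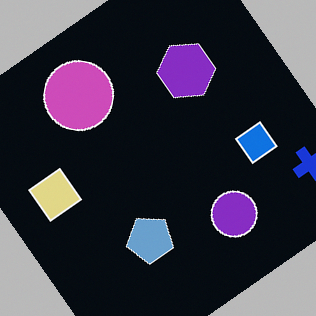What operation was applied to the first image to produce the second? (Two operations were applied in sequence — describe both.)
This is the original image rotated counter-clockwise by a large amount — several tens of degrees, then color-inverted (negative).

Every shape is tilted by the same angle and the image corners show triangular fill wedges — a whole-image rotation by a non-right angle. The light background has become dark and every shape's color is its complement — a photographic negative.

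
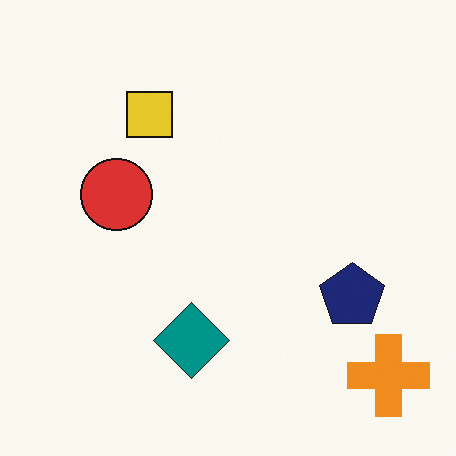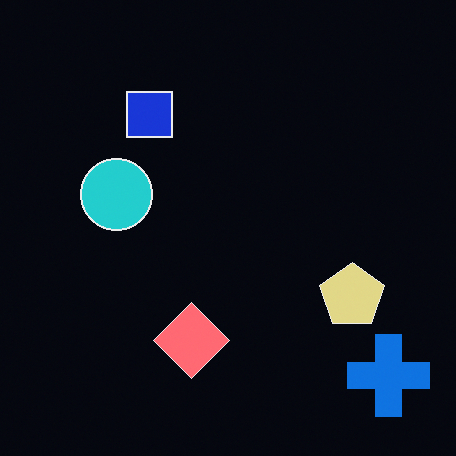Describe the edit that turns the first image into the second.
Color-inverted (negative).

The light background has become dark and every shape's color is its complement — a photographic negative.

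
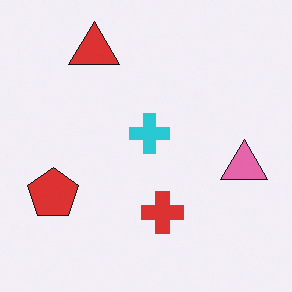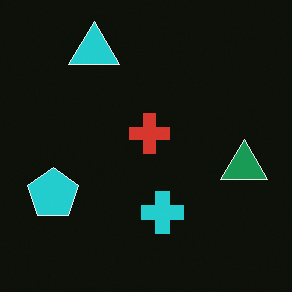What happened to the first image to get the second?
The second image is the first color-inverted (negative).

The light background has become dark and every shape's color is its complement — a photographic negative.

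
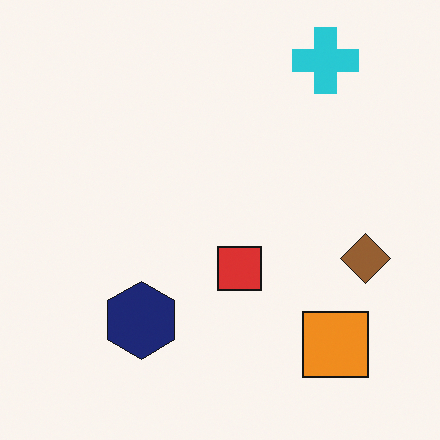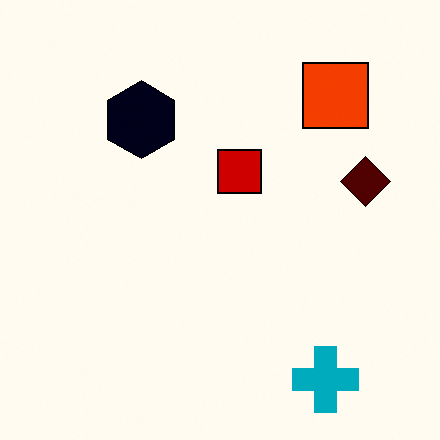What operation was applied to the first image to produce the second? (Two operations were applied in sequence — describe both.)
The image was boosted in contrast, then flipped vertically (top ↔ bottom).

Tones are pushed away from mid-grey across the whole image — a global contrast change. The cyan cross is in the top-right of the first image and the bottom-right of the second — shapes on opposite sides of the horizontal midline have swapped in a mirror flip.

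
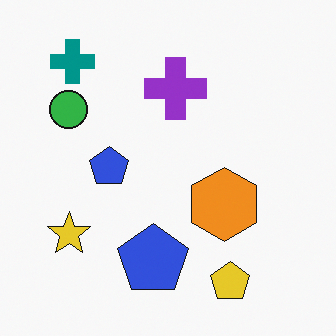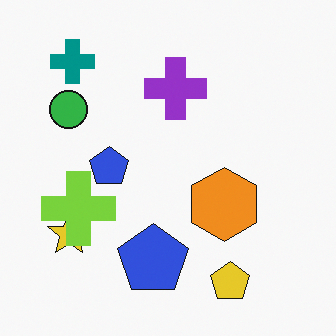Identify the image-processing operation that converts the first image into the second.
It was overlaid with an additional lime cross.

A lime cross appears in the second image that is absent from the first.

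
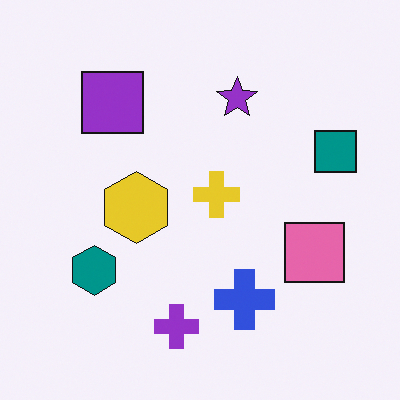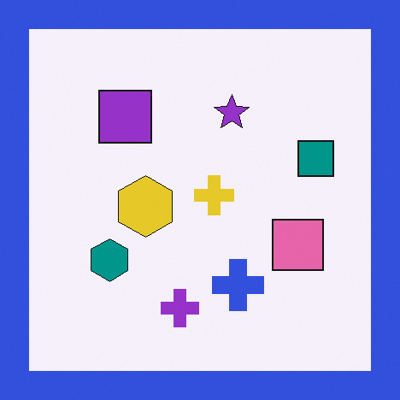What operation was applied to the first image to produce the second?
This is the original image framed with a blue border.

A solid blue frame runs around the edge of the second image, with the content slightly shrunk inside it.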